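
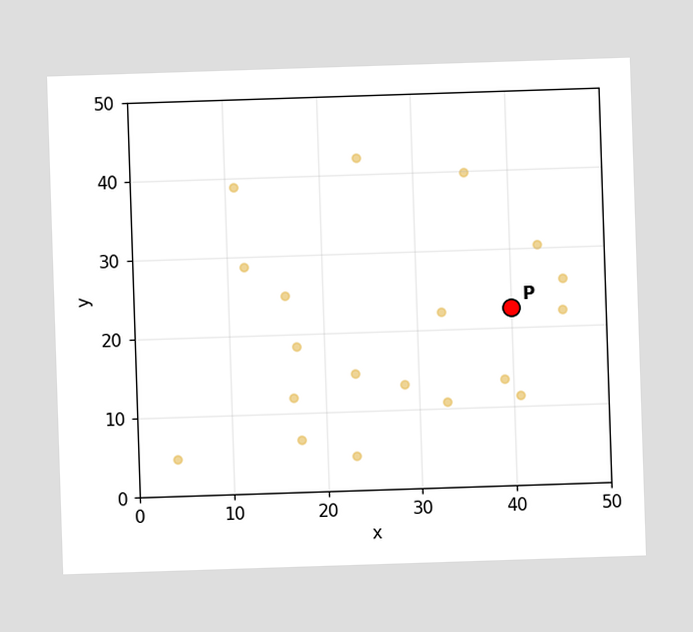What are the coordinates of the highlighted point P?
Following the gridlines from P to each axis, P sits at (40, 22.5).

(40, 22.5)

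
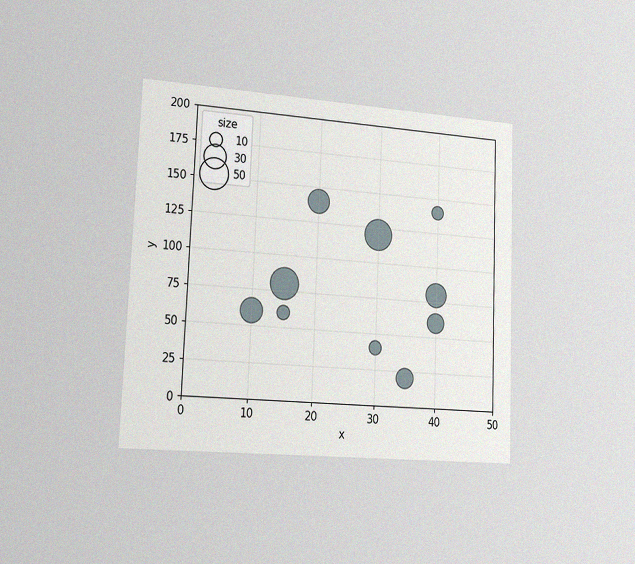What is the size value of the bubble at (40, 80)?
30

The chart is tilted about 2° clockwise and viewed slightly from the left, with some photo noise. Matching the bubble at (40, 80) against the size legend gives 30.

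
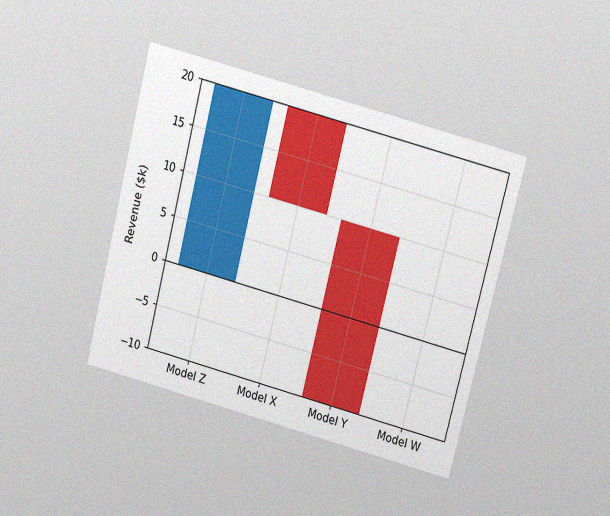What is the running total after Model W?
The chart is tilted about 14° clockwise and viewed slightly from above, with some photo noise. After Model W the running total reaches $-10k.

$-10k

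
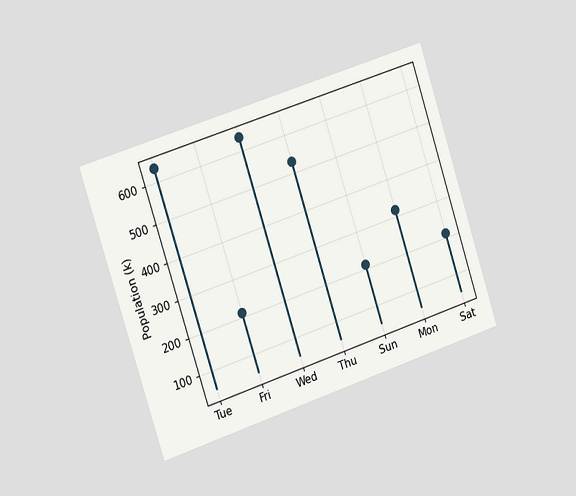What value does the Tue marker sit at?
The chart is tilted about 18° counter-clockwise and viewed slightly from the left. The Tue marker sits at 636k.

636k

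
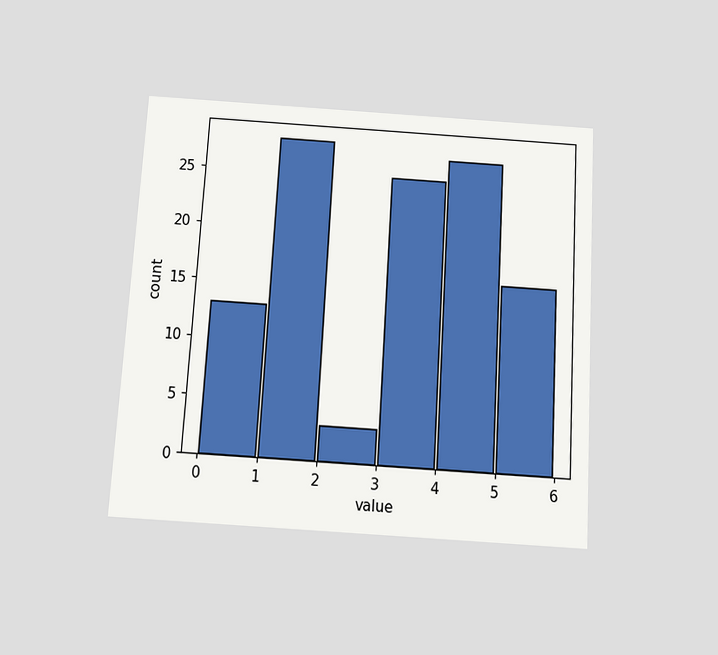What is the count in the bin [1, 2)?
The chart is tilted about 3° clockwise and viewed slightly from below. The [1, 2) bin has height 28.

28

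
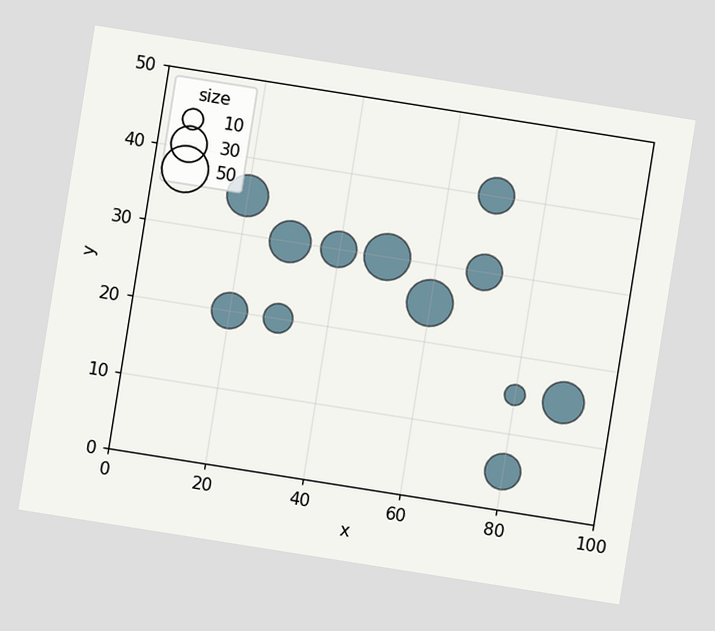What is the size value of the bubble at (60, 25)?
50

The chart is tilted about 9° clockwise. Matching the bubble at (60, 25) against the size legend gives 50.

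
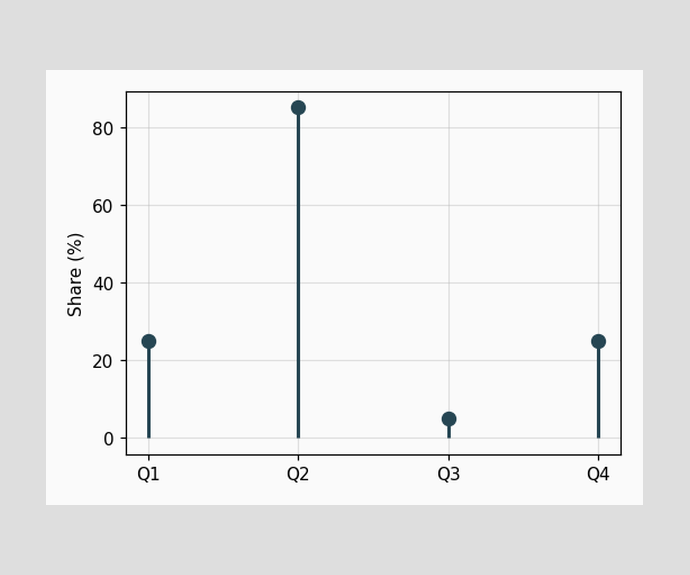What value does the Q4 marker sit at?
The Q4 marker sits at 25%.

25%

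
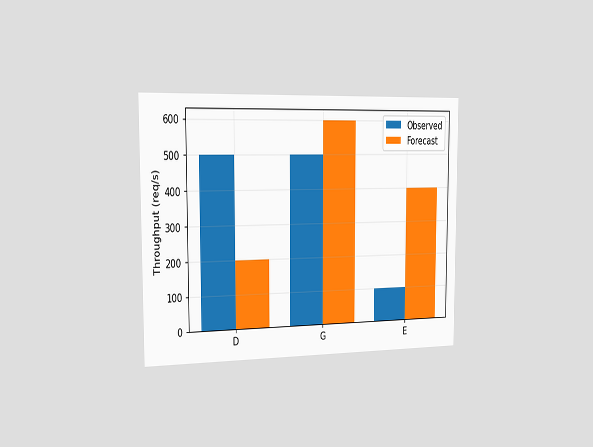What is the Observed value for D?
The chart is viewed slightly from the left. The Observed bar at D reaches 500req/s on the y-axis.

500req/s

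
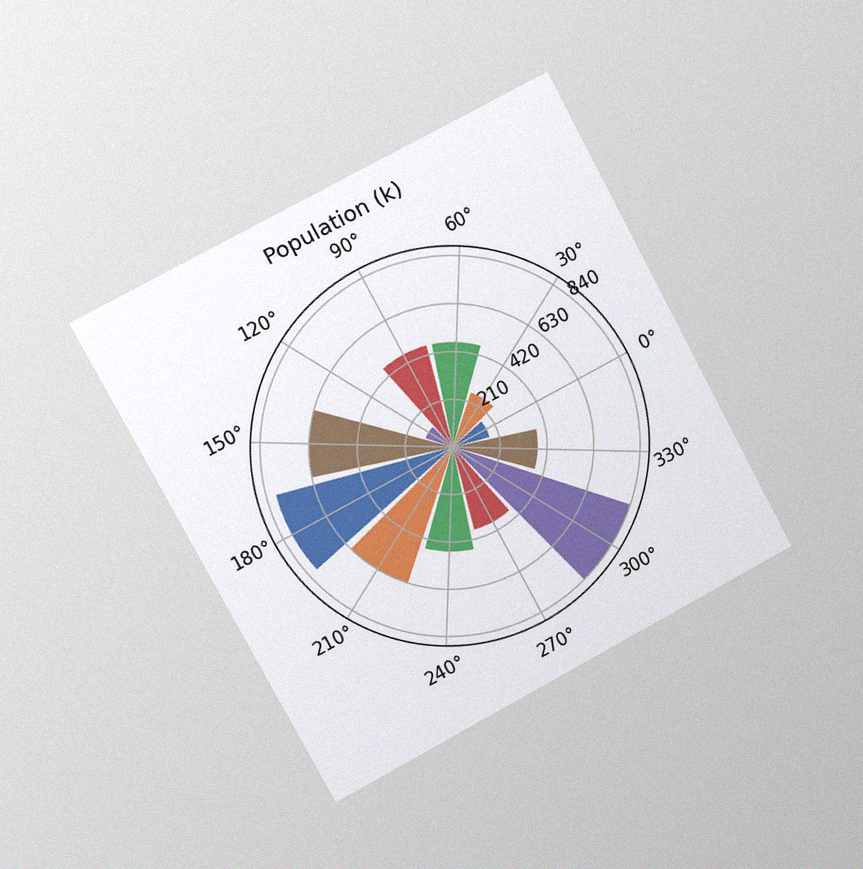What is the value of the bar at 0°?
The chart is tilted about 28° counter-clockwise and viewed slightly from the left, with some photo noise. The bar at 0° reaches 168k on the radial axis.

168k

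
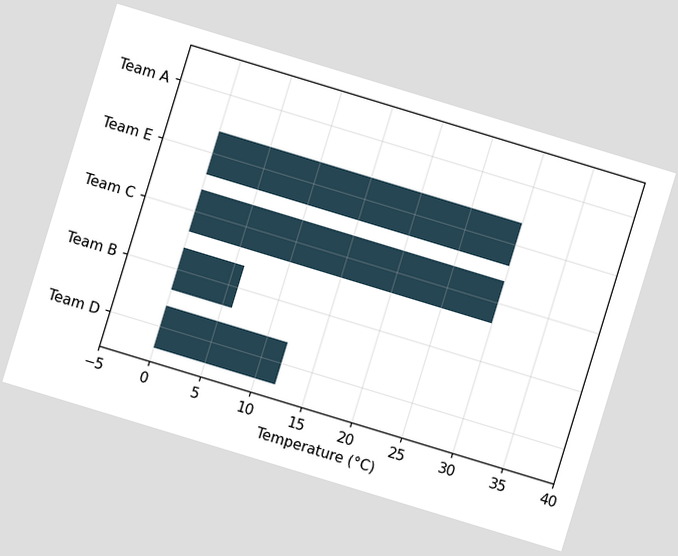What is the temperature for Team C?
The chart is tilted about 17° clockwise. Reading along the chart's x-axis, the Team C bar reaches 30°C.

30°C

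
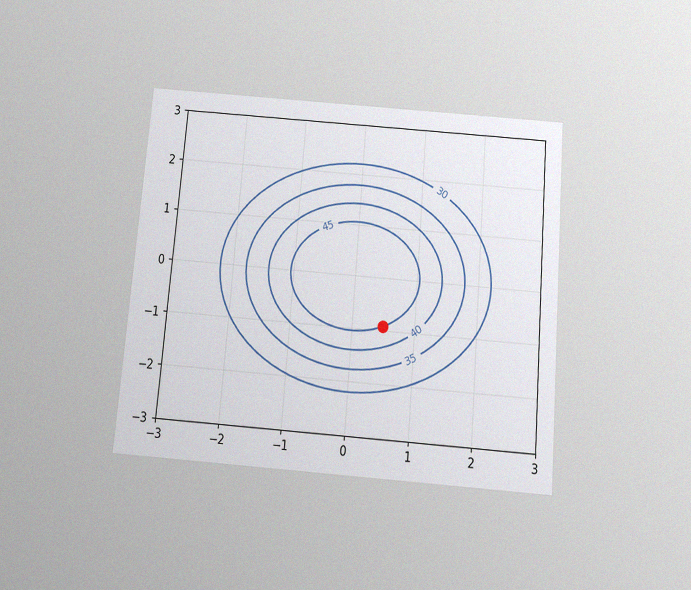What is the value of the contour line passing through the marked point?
45

The chart is tilted about 5° clockwise and viewed slightly from below, with some photo noise. The marked point sits on the contour labelled 45.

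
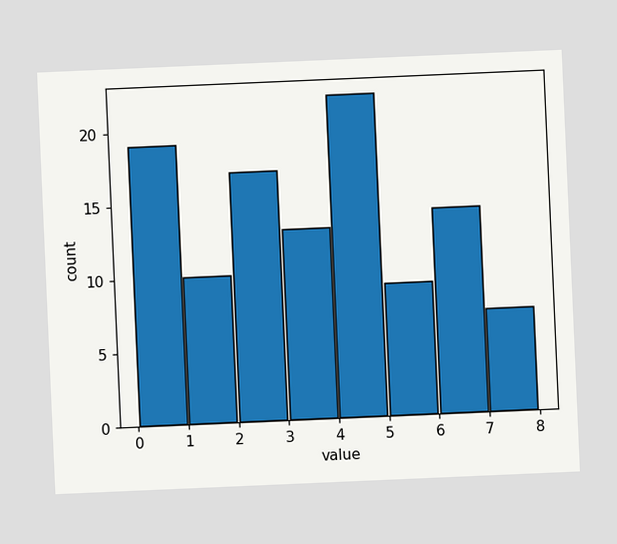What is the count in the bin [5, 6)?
9

The chart is tilted about 2° counter-clockwise. The [5, 6) bin has height 9.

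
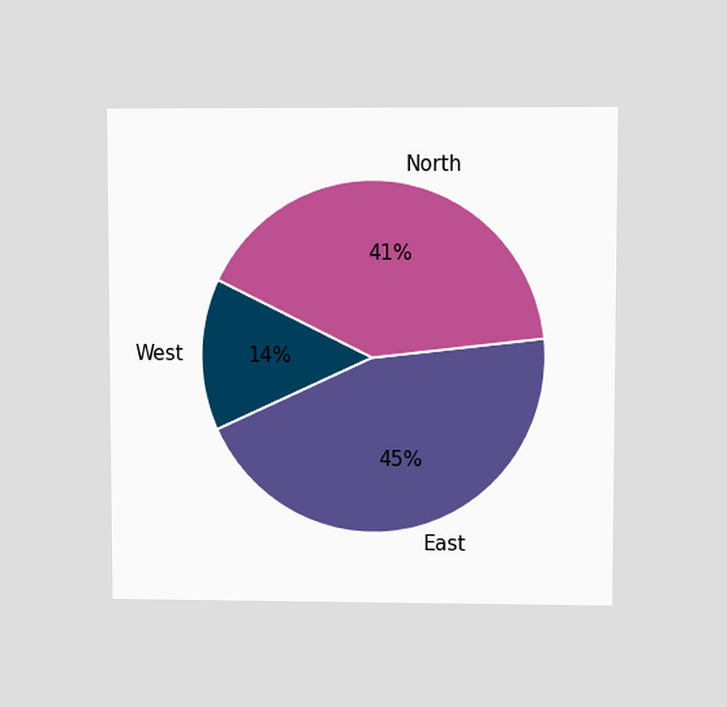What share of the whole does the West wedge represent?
14%

The chart is viewed at a slight angle. The West slice takes up 14% of the pie.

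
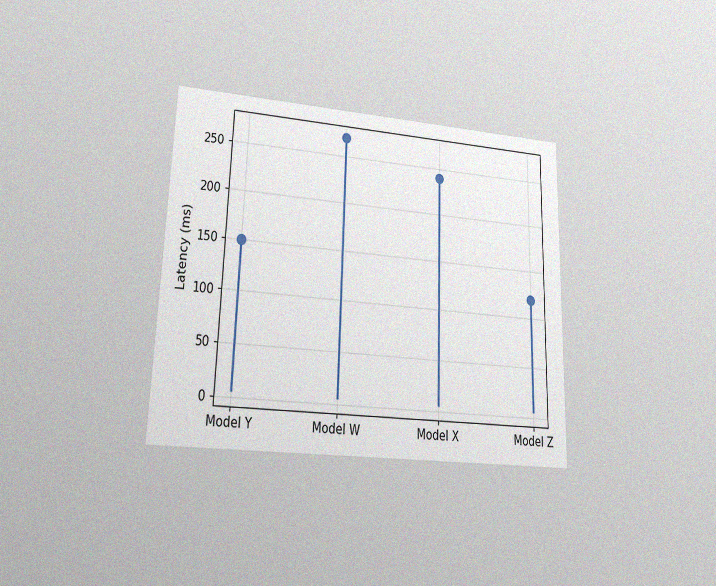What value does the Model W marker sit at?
270ms

The chart is viewed at a slight angle, with some photo noise. The Model W marker sits at 270ms.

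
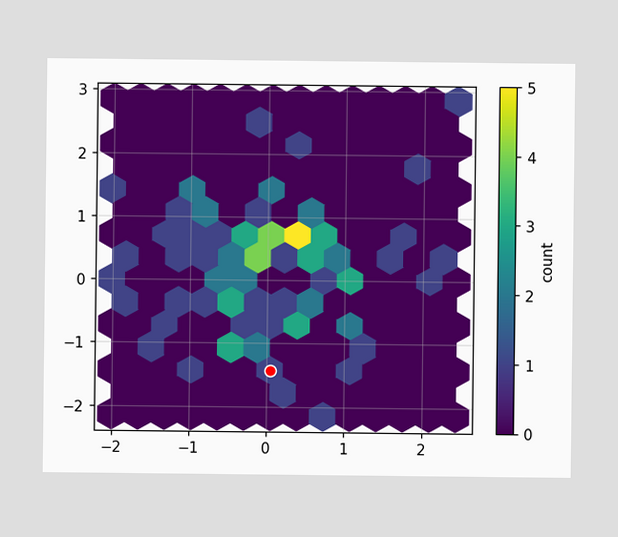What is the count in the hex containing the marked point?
1

The marked hex reads 1 on the colorbar.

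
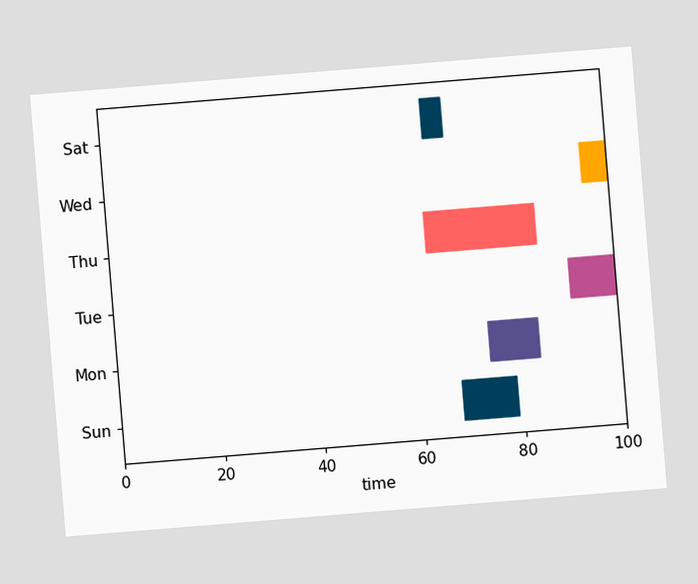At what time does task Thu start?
The chart is tilted about 5° counter-clockwise. The Thu bar begins at t=63.

63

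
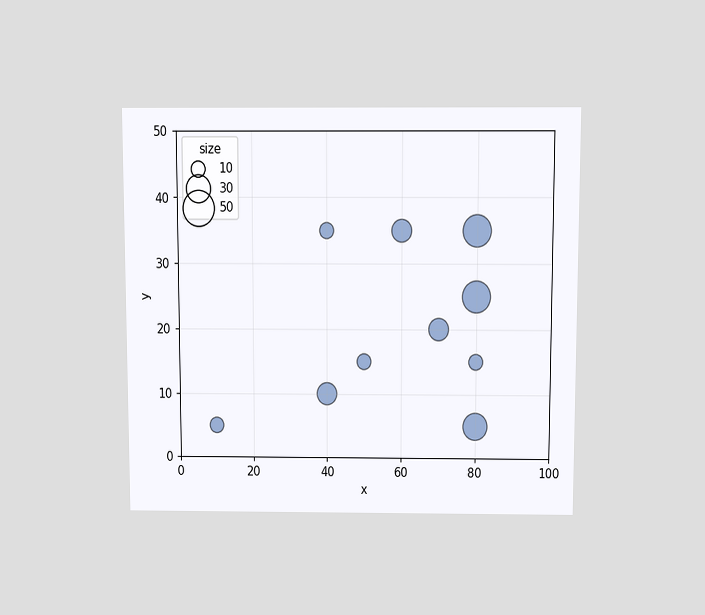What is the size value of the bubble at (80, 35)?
40

The chart is viewed slightly from above. Matching the bubble at (80, 35) against the size legend gives 40.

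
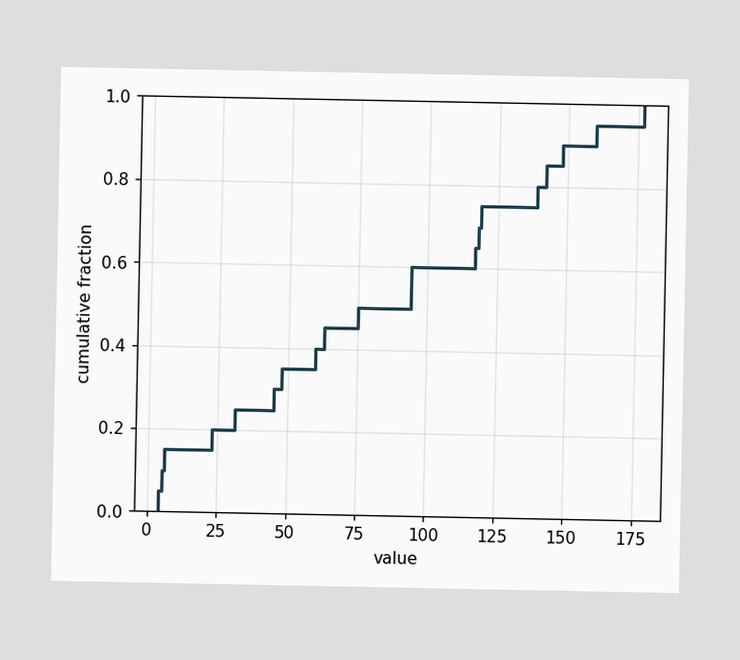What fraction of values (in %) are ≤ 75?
At x=75 the ECDF step is at 50%.

50%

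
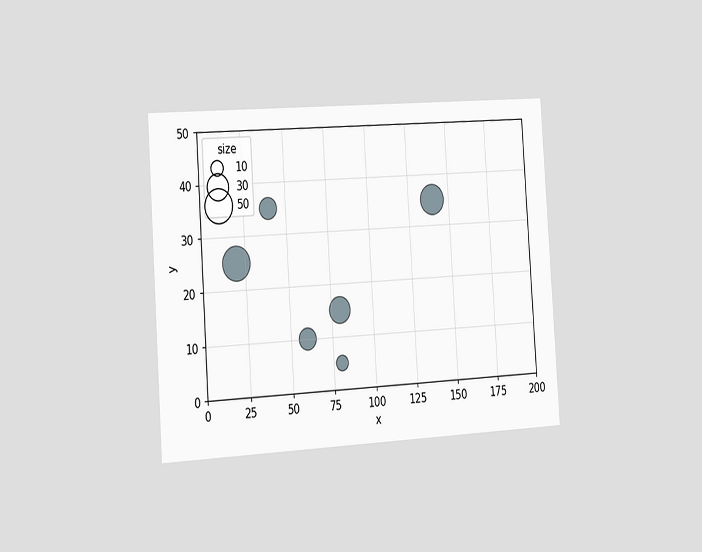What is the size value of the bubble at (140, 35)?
40

The chart is tilted about 4° counter-clockwise and viewed slightly from the left. Matching the bubble at (140, 35) against the size legend gives 40.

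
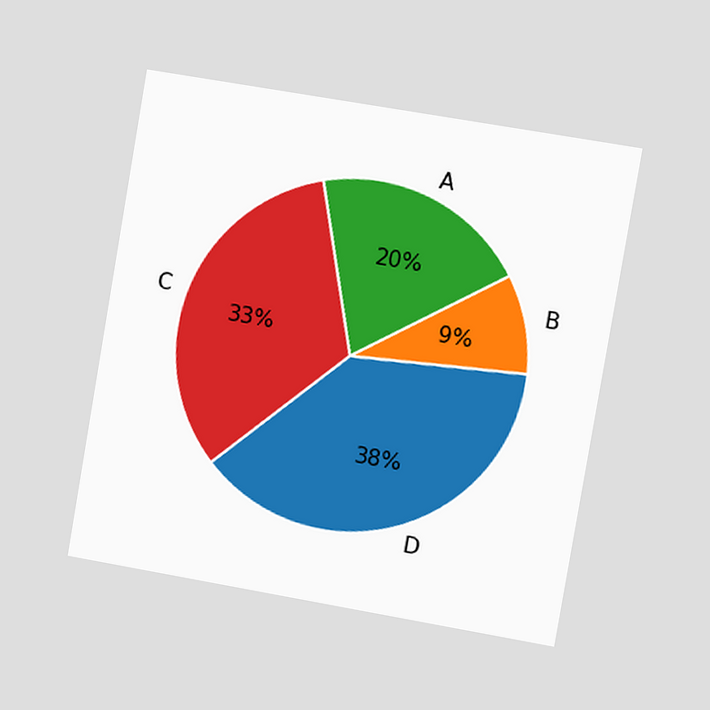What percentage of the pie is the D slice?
The chart is tilted about 10° clockwise and viewed slightly from the right. The D slice takes up 38% of the pie.

38%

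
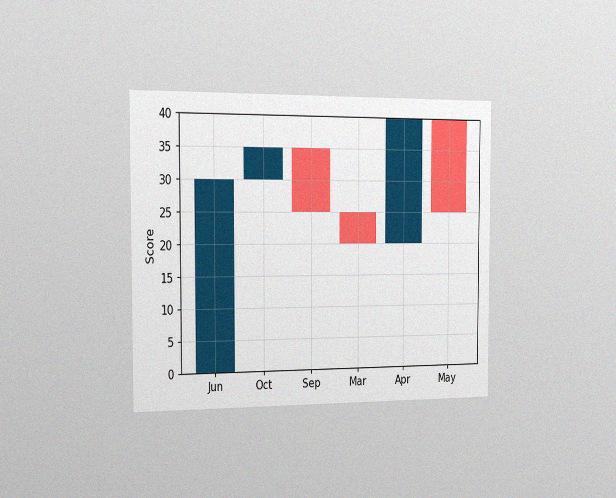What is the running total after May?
25

The chart is viewed slightly from the left, with some photo noise. After May the running total reaches 25.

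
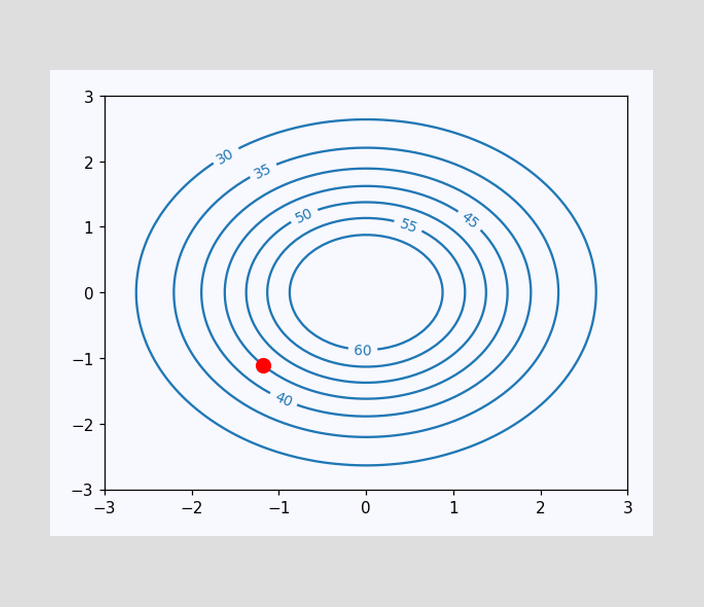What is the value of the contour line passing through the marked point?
45

The marked point sits on the contour labelled 45.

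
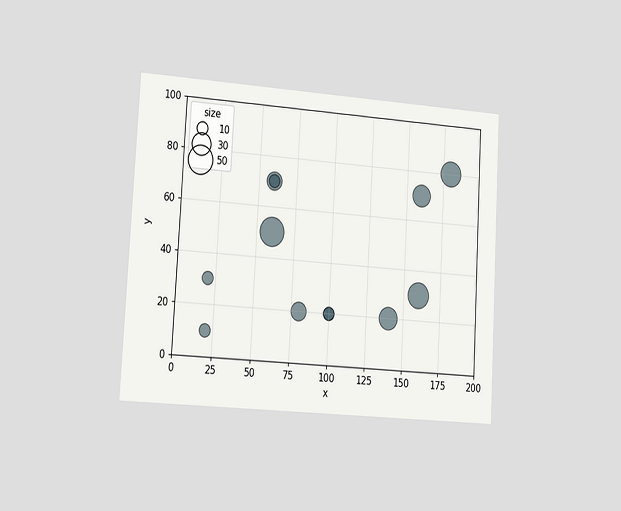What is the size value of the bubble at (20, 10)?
10

The chart is tilted about 3° clockwise and viewed slightly from the left. Matching the bubble at (20, 10) against the size legend gives 10.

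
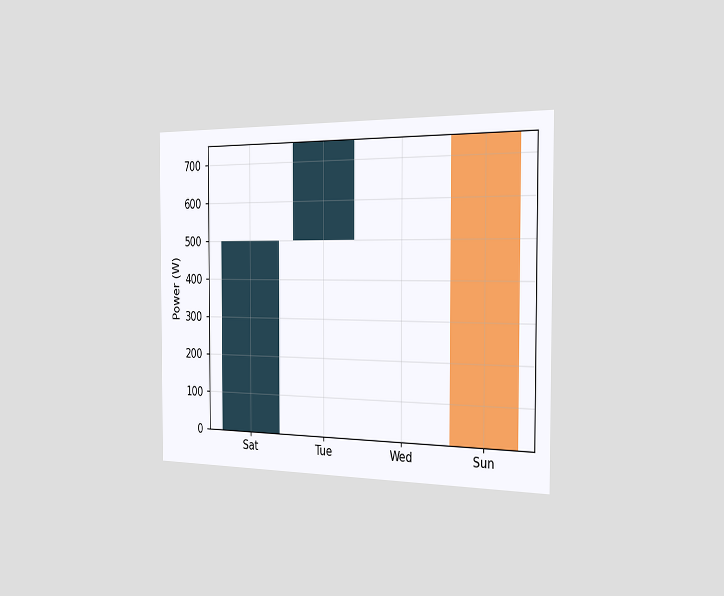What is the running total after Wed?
750W

The chart is viewed slightly from the right. After Wed the running total reaches 750W.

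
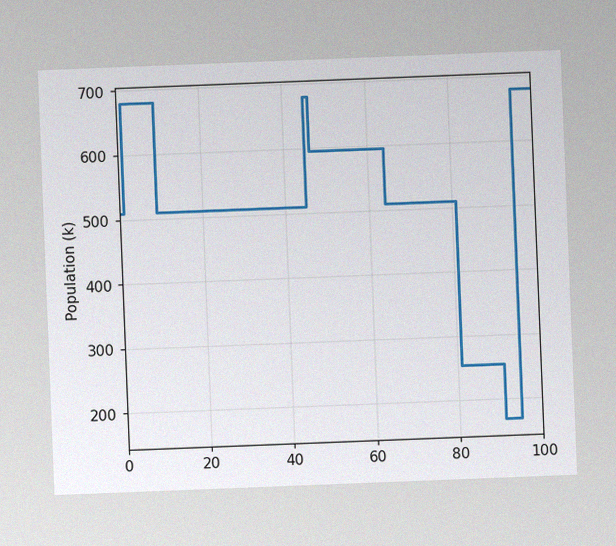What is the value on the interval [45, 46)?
The chart is tilted about 2° counter-clockwise, with some photo noise. On [45, 46) the step sits at 680k.

680k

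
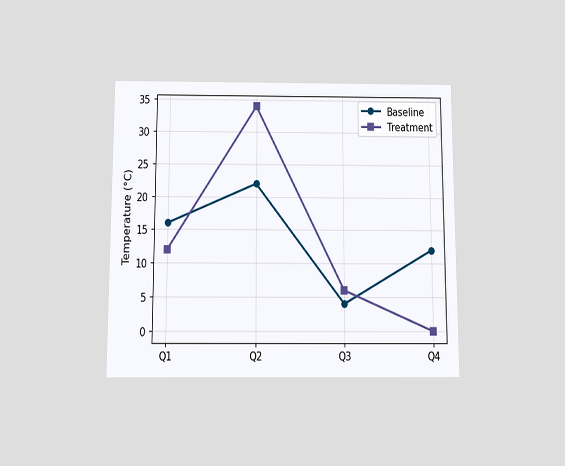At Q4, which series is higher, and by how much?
The chart is viewed slightly from below. At Q4, Baseline sits above the other line by 12°C.

Baseline, by 12°C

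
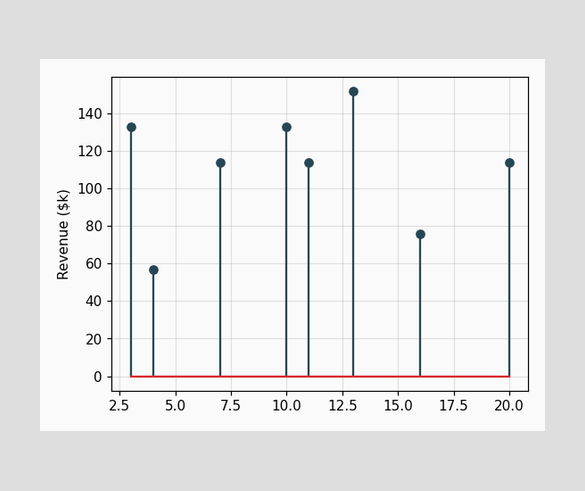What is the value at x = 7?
The stem at x=7 reaches $114k.

$114k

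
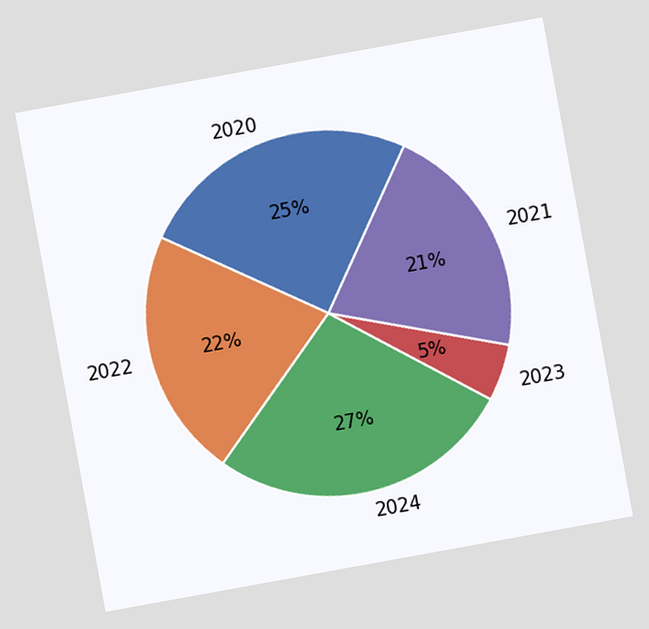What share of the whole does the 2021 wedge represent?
21%

The chart is tilted about 10° counter-clockwise. The 2021 slice takes up 21% of the pie.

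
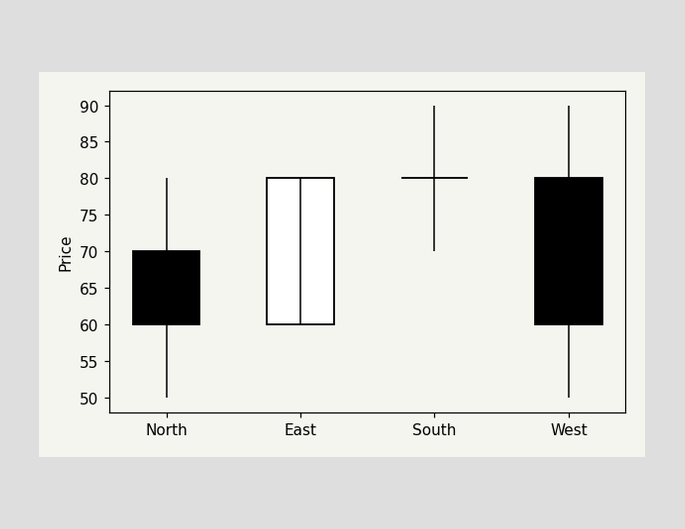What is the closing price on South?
80

The South candle closes at 80.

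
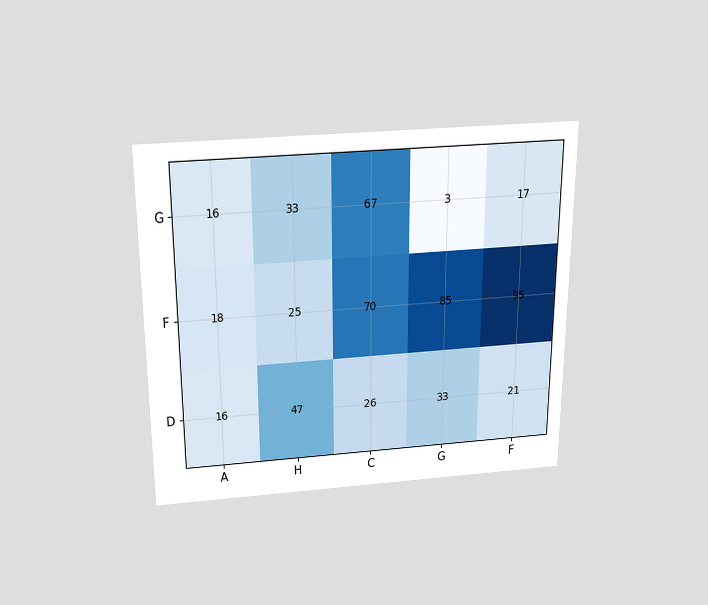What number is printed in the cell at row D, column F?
21

The chart is viewed slightly from above. The (D, F) cell reads 21.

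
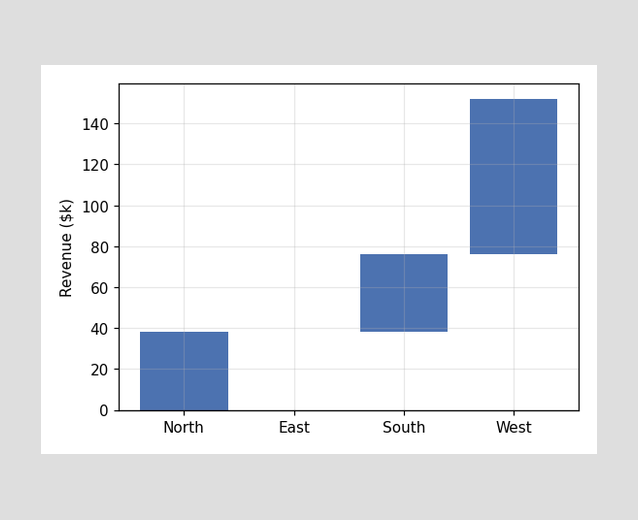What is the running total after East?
$38k

After East the running total reaches $38k.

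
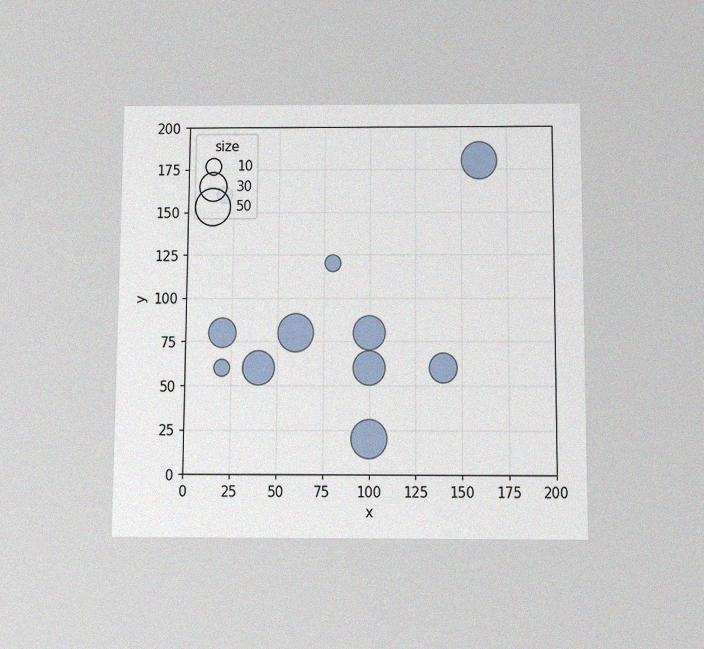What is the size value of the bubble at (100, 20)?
50

The chart is viewed slightly from below, with some photo noise. Matching the bubble at (100, 20) against the size legend gives 50.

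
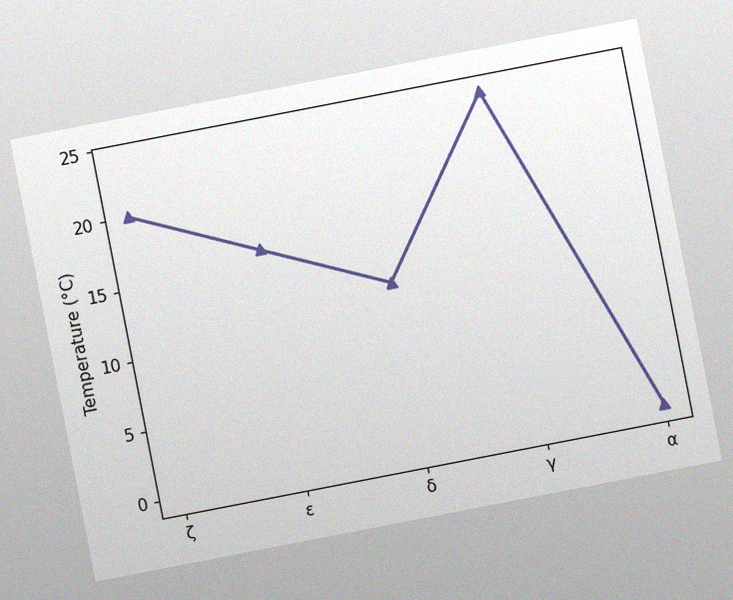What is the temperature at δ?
12°C

The chart is tilted about 11° counter-clockwise, with some photo noise. At δ, the line is at 12°C.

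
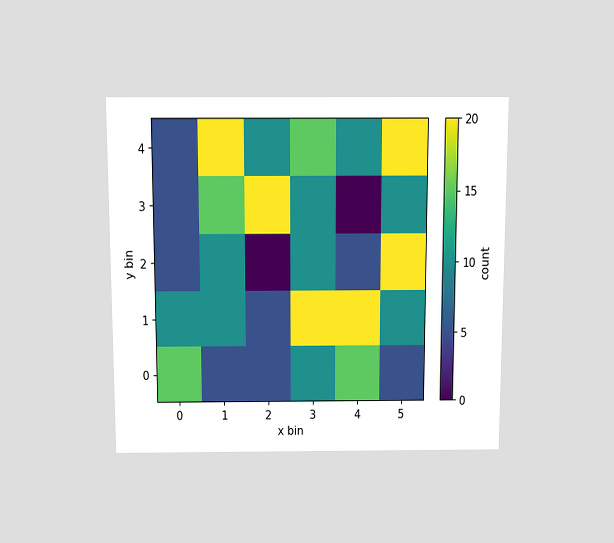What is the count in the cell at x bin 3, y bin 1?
20

The chart is viewed slightly from above. Matching the cell (3, 1) against the colorbar gives 20.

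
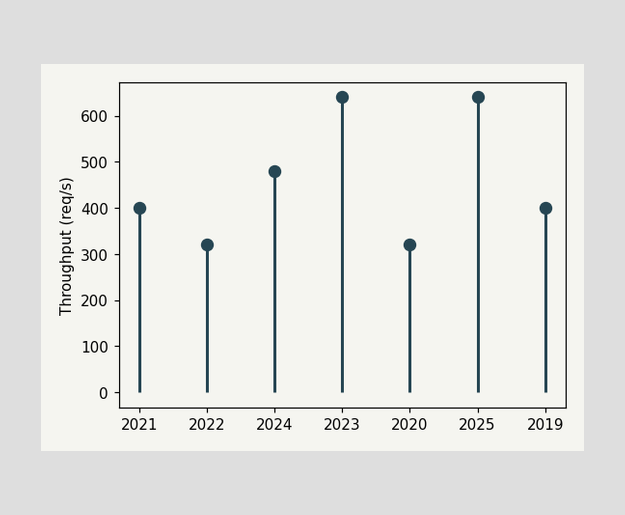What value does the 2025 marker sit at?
The 2025 marker sits at 640req/s.

640req/s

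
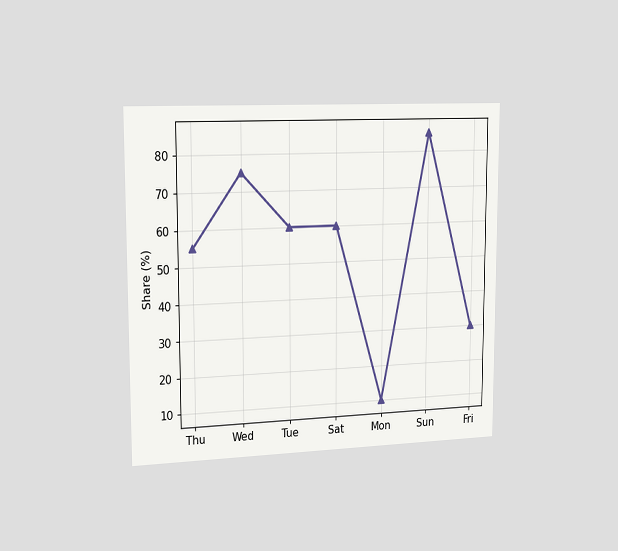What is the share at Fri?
The chart is viewed slightly from the left. At Fri, the line is at 30%.

30%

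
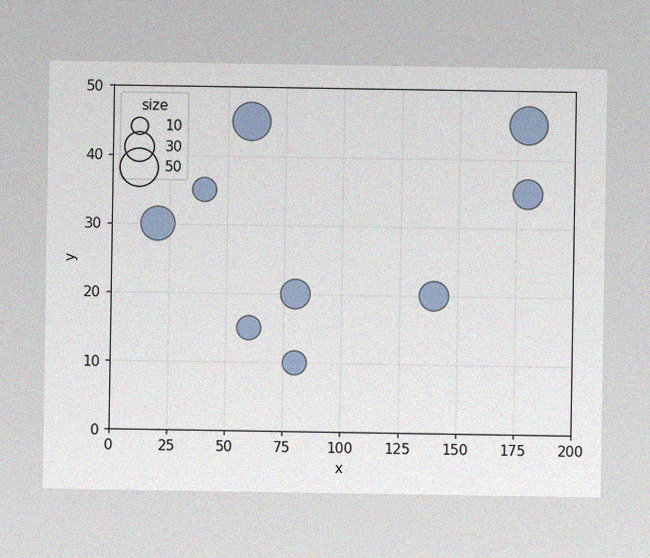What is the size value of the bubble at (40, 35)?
The image has some photo noise and uneven lighting. Matching the bubble at (40, 35) against the size legend gives 20.

20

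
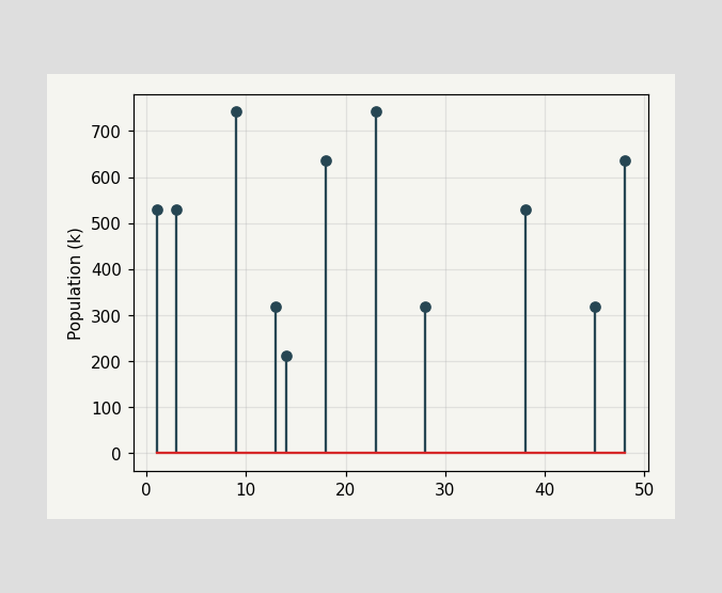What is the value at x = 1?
530k

The stem at x=1 reaches 530k.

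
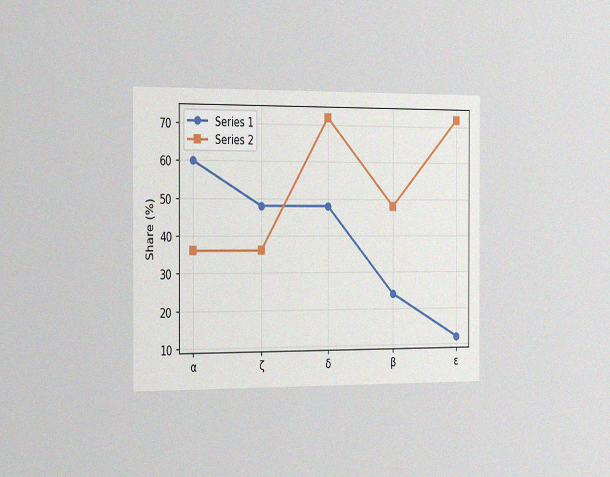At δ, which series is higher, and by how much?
Series 2, by 24%

The chart is viewed slightly from the left, with some photo noise. At δ, Series 2 sits above the other line by 24%.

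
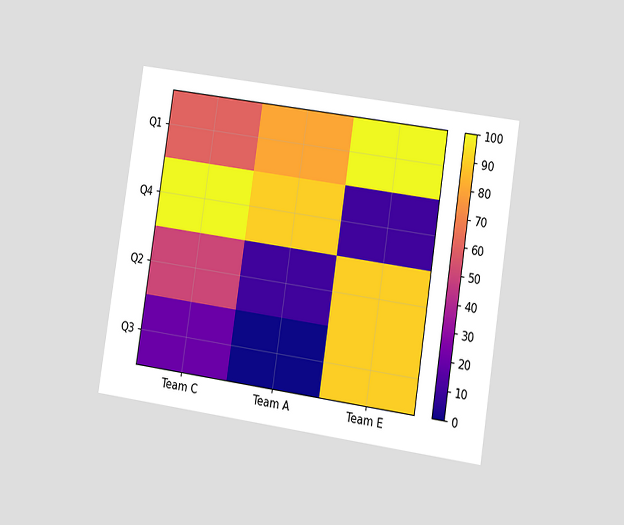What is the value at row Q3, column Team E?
The chart is tilted about 9° clockwise and viewed slightly from the right. Matching cell (Q3, Team E) against the colorbar gives 90.

90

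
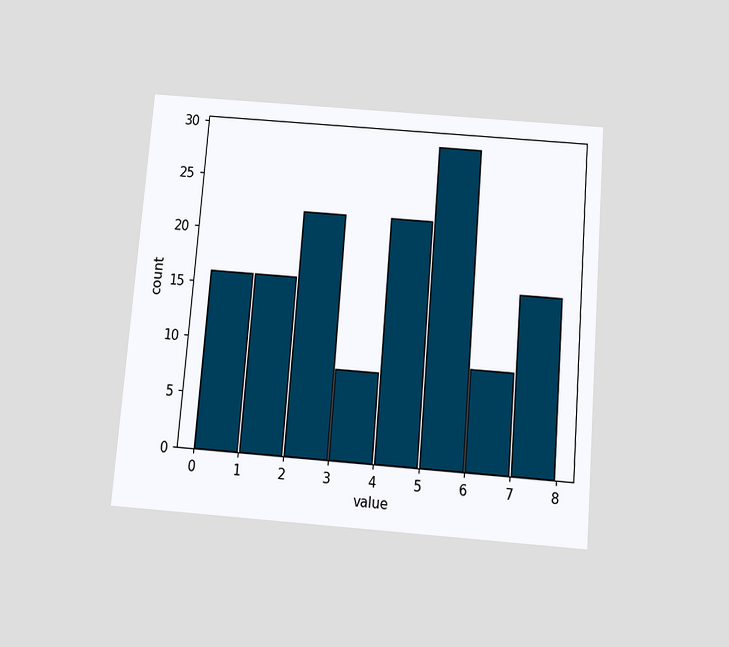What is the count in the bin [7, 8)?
16

The chart is tilted about 5° clockwise and viewed slightly from below. The [7, 8) bin has height 16.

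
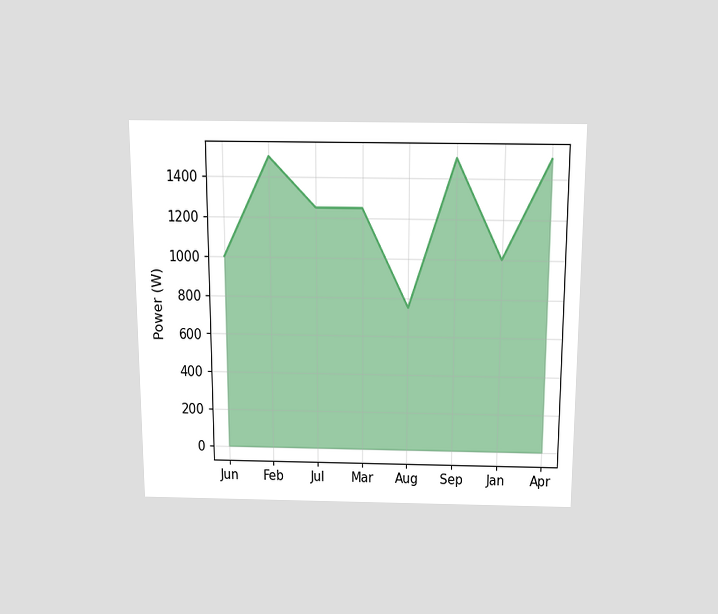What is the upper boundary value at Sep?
1500W

The chart is viewed slightly from above. At Sep the upper boundary is at 1500W.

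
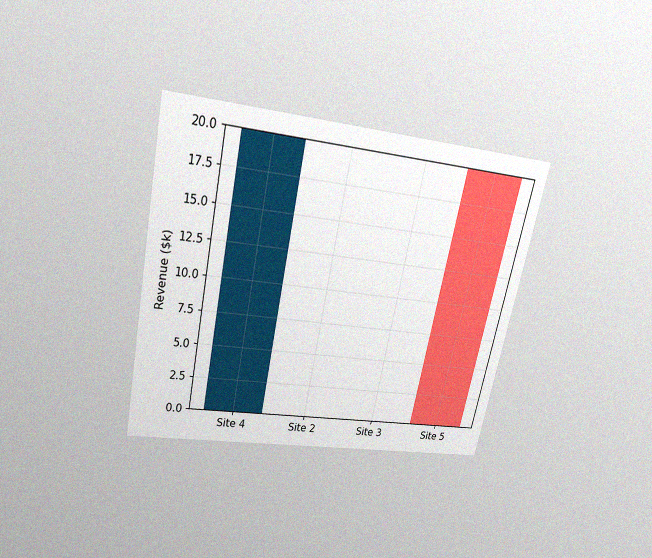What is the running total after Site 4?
$20k

The chart is tilted about 12° clockwise and viewed slightly from above, with some photo noise. After Site 4 the running total reaches $20k.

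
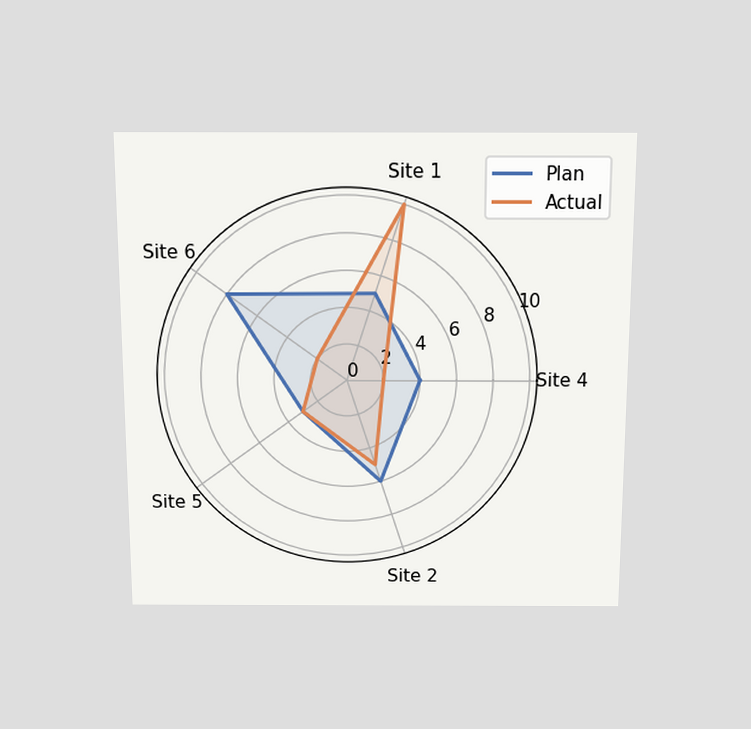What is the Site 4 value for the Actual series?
2

The chart is viewed slightly from above. On the Site 4 axis, Actual reaches 2.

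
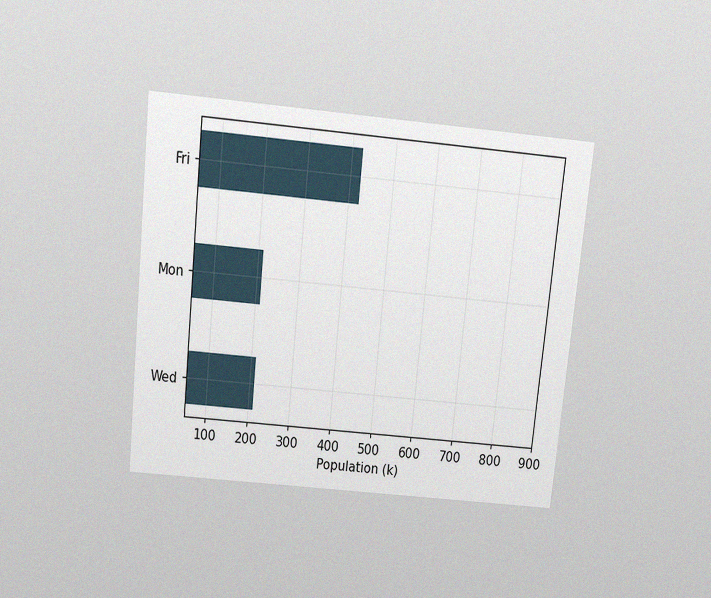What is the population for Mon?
212k

The chart is tilted about 6° clockwise and viewed slightly from above, with some photo noise. Reading along the chart's x-axis, the Mon bar reaches 212k.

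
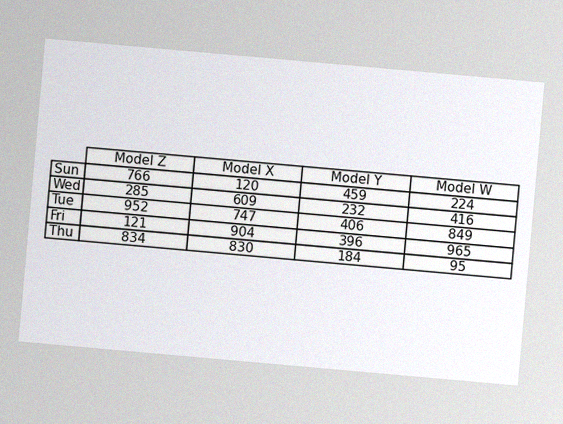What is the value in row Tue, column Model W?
The chart is tilted about 5° clockwise, with some photo noise. The (Tue, Model W) cell reads 849.

849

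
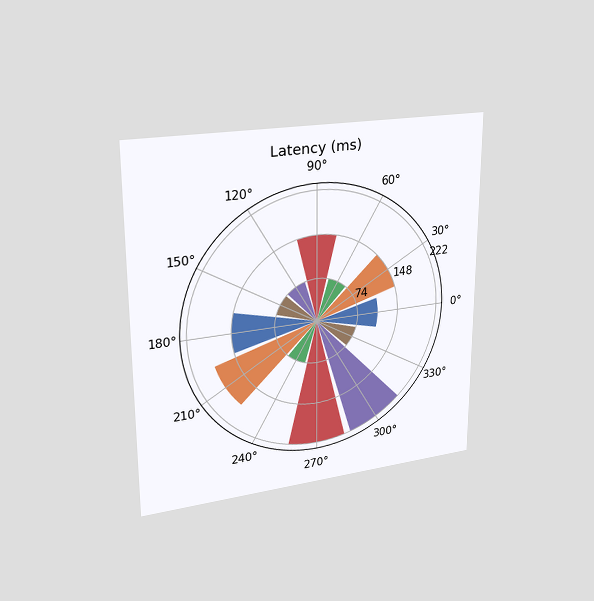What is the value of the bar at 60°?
74ms

The chart is viewed at a slight angle. The bar at 60° reaches 74ms on the radial axis.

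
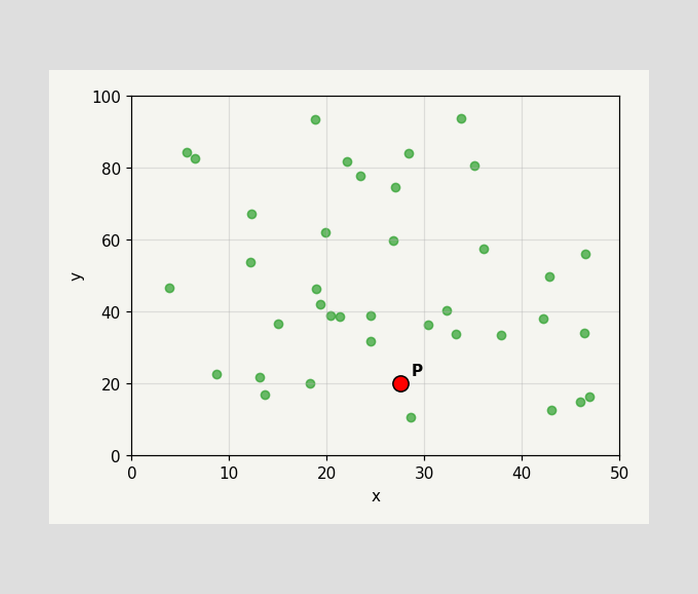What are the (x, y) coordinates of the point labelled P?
Following the gridlines from P to each axis, P sits at (27.5, 20).

(27.5, 20)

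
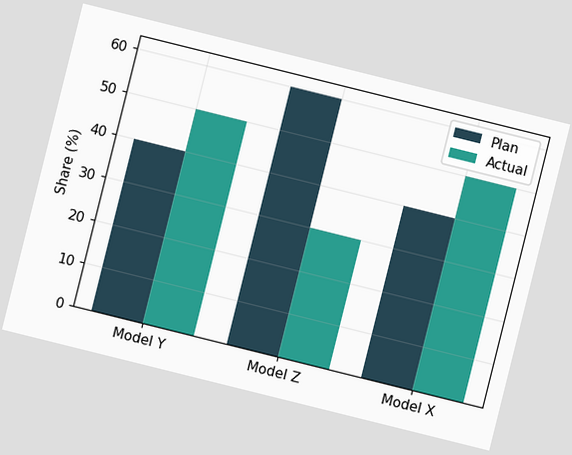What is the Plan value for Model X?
40%

The chart is tilted about 14° clockwise. The Plan bar at Model X reaches 40% on the y-axis.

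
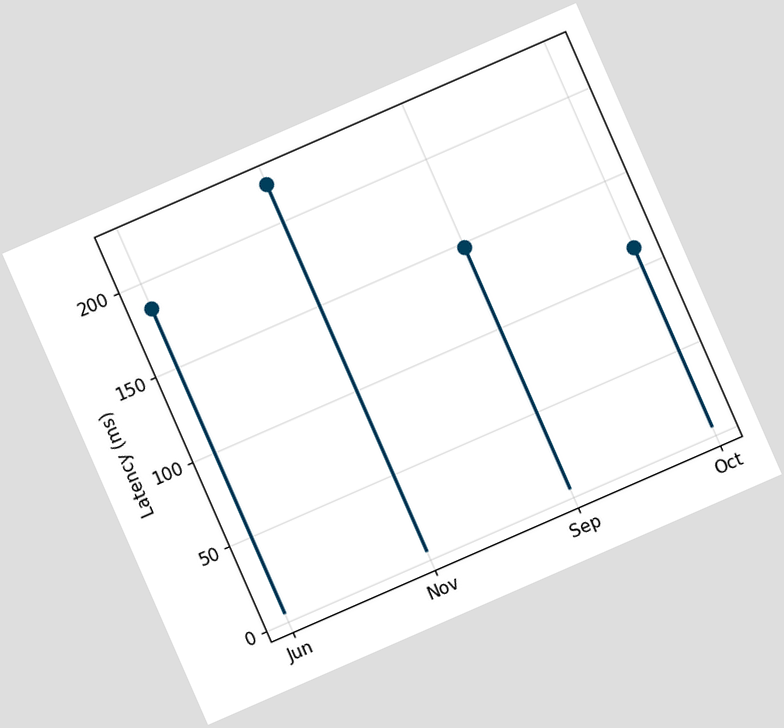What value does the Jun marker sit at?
185ms

The chart is tilted about 24° counter-clockwise. The Jun marker sits at 185ms.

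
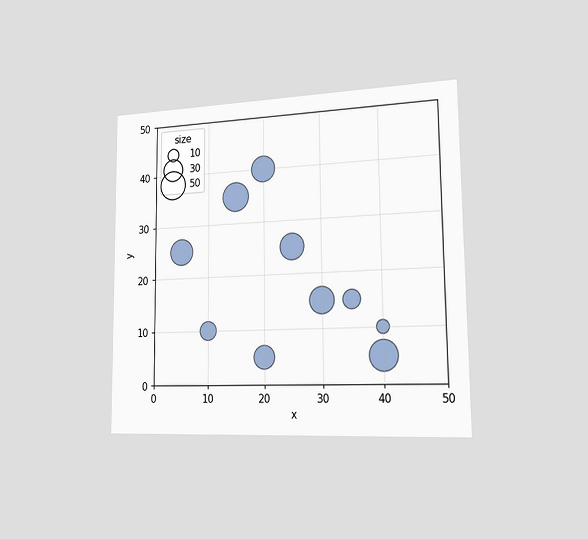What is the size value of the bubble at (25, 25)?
The chart is viewed slightly from the right. Matching the bubble at (25, 25) against the size legend gives 40.

40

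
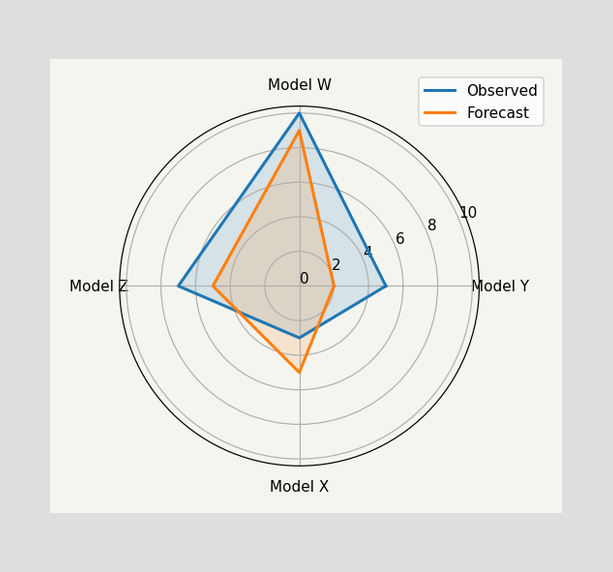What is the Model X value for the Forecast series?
On the Model X axis, Forecast reaches 5.

5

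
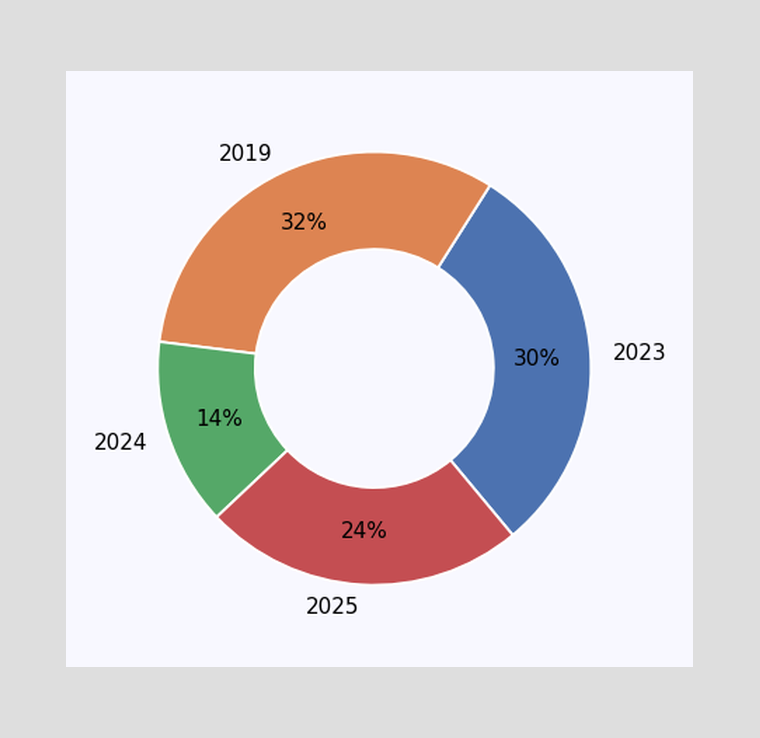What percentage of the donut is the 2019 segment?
The 2019 segment takes up 32% of the ring.

32%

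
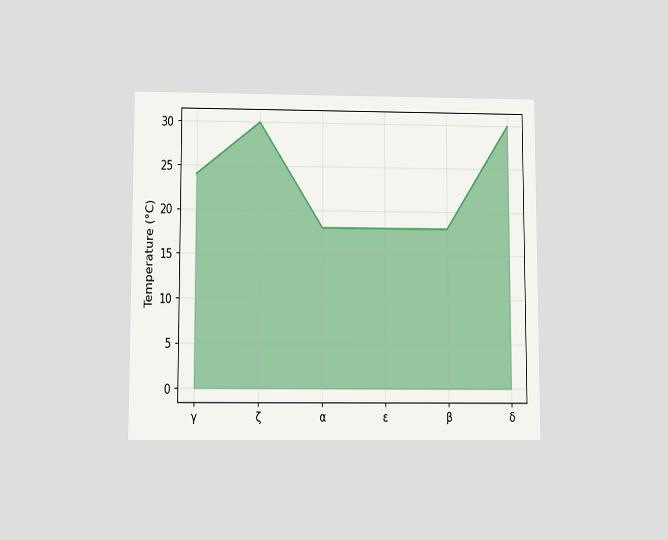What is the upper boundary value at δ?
The chart is viewed slightly from below. At δ the upper boundary is at 30°C.

30°C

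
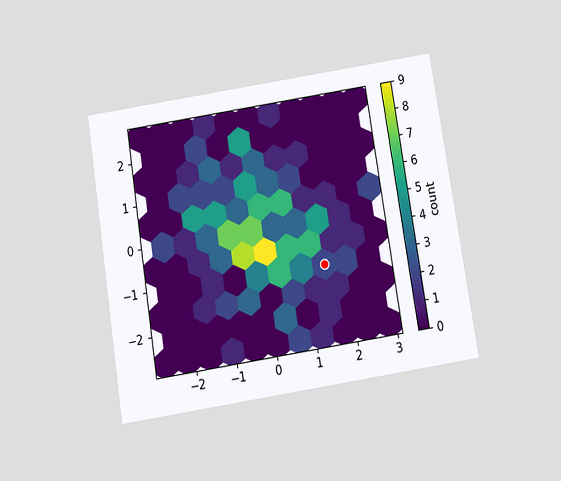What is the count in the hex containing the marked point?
The chart is tilted about 9° counter-clockwise and viewed slightly from below. The marked hex reads 2 on the colorbar.

2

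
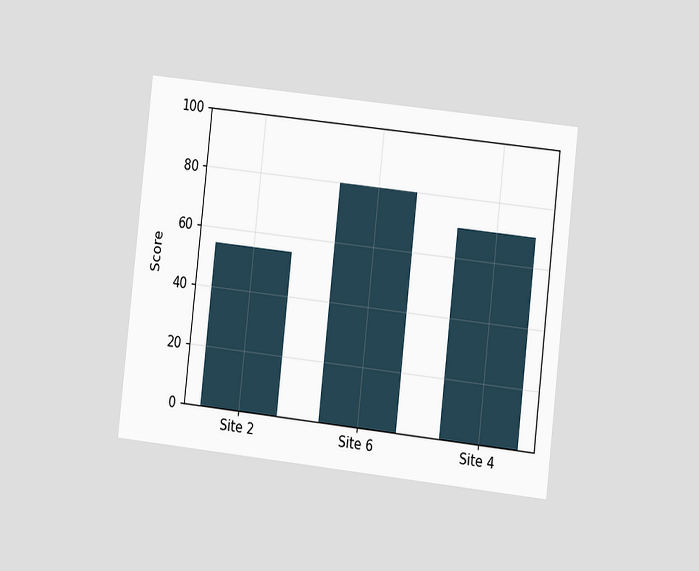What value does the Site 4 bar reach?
The chart is tilted about 6° clockwise and viewed slightly from the right. Reading along the chart's y-axis, the Site 4 bar reaches 70.

70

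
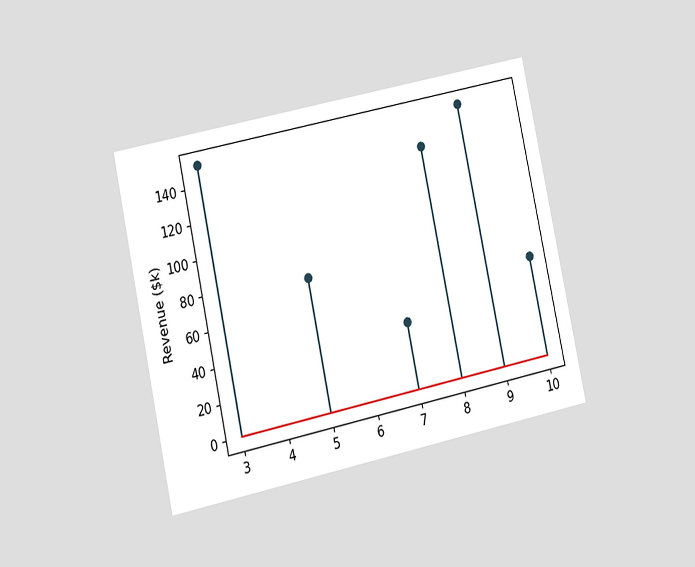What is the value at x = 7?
The chart is tilted about 12° counter-clockwise and viewed at a slight angle. The stem at x=7 reaches $38k.

$38k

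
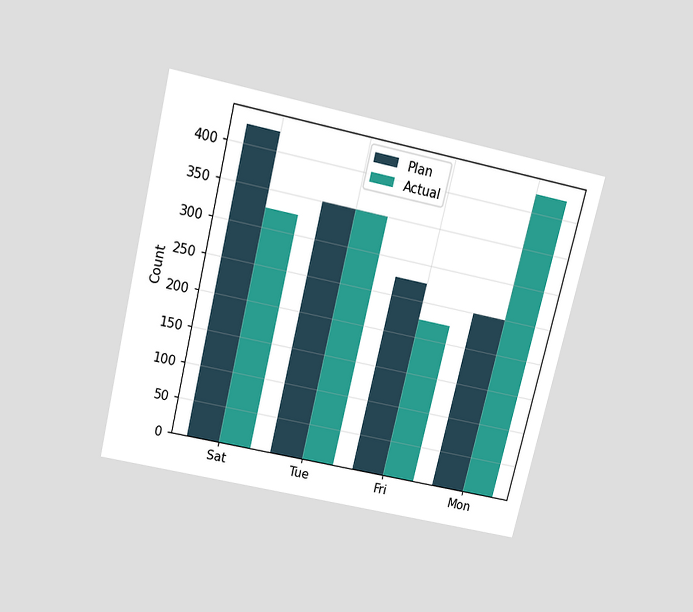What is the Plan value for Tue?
The chart is tilted about 13° clockwise and viewed slightly from above. The Plan bar at Tue reaches 350 on the y-axis.

350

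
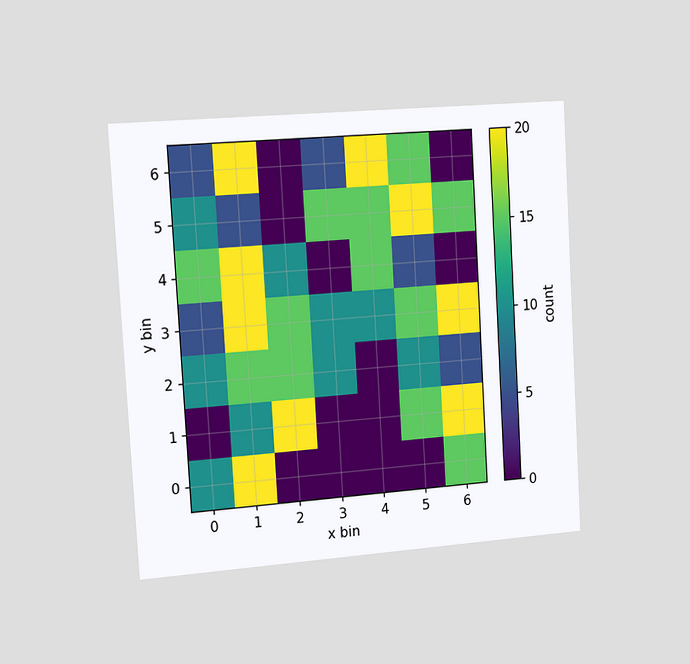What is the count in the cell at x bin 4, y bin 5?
The chart is tilted about 3° counter-clockwise and viewed slightly from the left. Matching the cell (4, 5) against the colorbar gives 15.

15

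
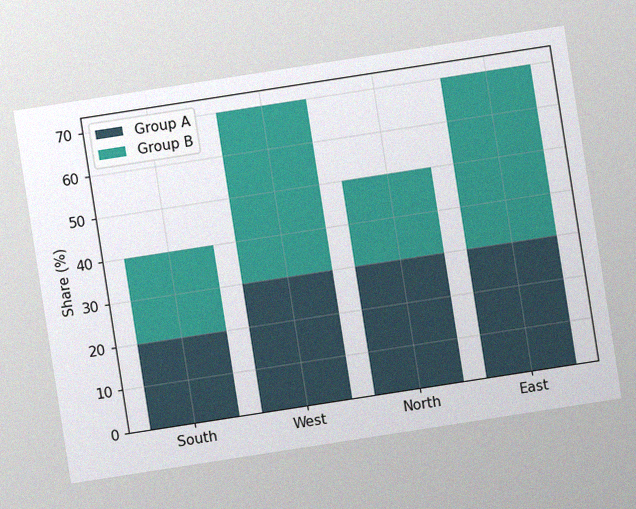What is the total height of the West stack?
The chart is tilted about 9° counter-clockwise, with some photo noise. The West stack's top reaches 70% on the y-axis.

70%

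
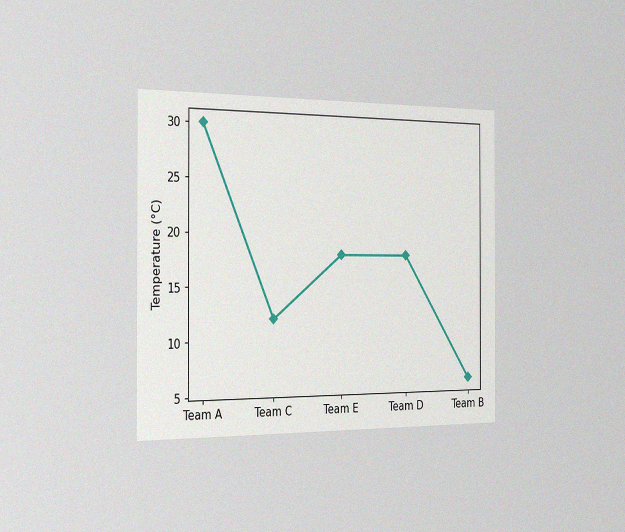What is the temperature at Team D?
18°C

The chart is viewed slightly from the left, with some photo noise. At Team D, the line is at 18°C.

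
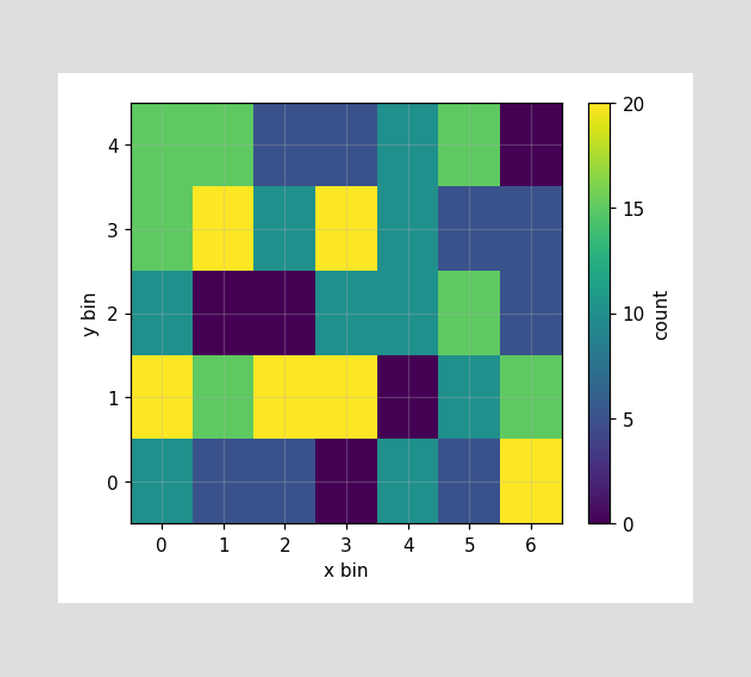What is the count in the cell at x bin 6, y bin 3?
Matching the cell (6, 3) against the colorbar gives 5.

5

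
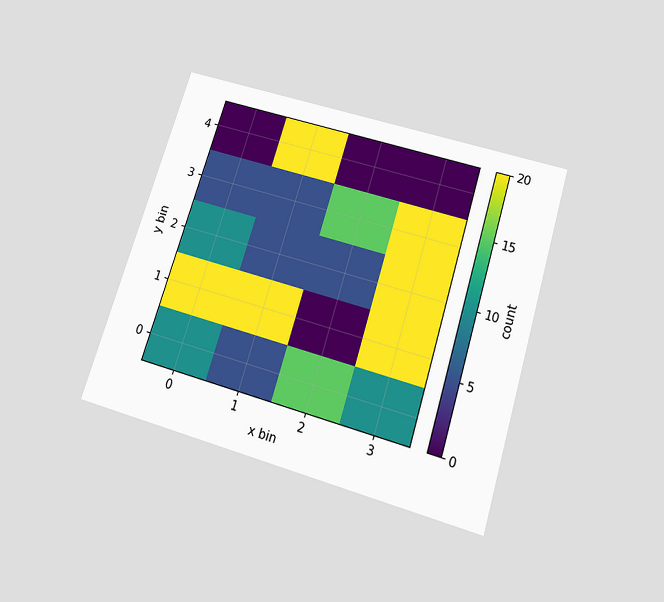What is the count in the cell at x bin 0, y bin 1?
The chart is tilted about 17° clockwise and viewed slightly from below. Matching the cell (0, 1) against the colorbar gives 20.

20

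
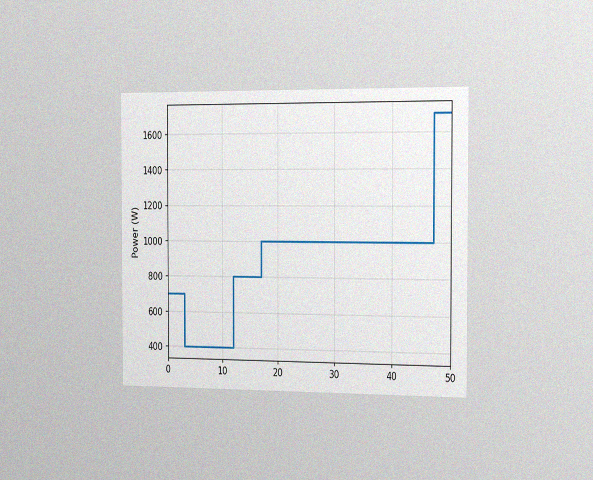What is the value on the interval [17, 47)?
1000W

The chart is viewed slightly from the right, with some photo noise. On [17, 47) the step sits at 1000W.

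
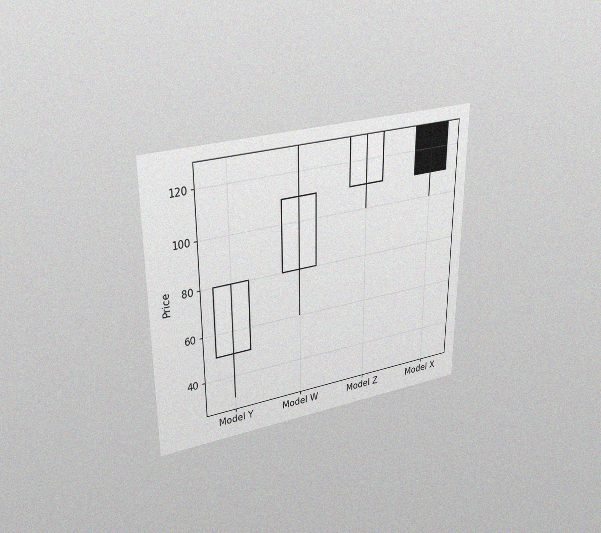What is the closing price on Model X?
110

The chart is viewed slightly from above, with some photo noise. The Model X candle closes at 110.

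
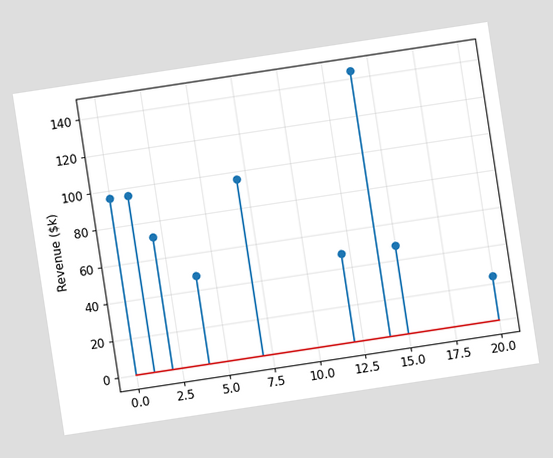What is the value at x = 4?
$48k

The chart is tilted about 9° counter-clockwise. The stem at x=4 reaches $48k.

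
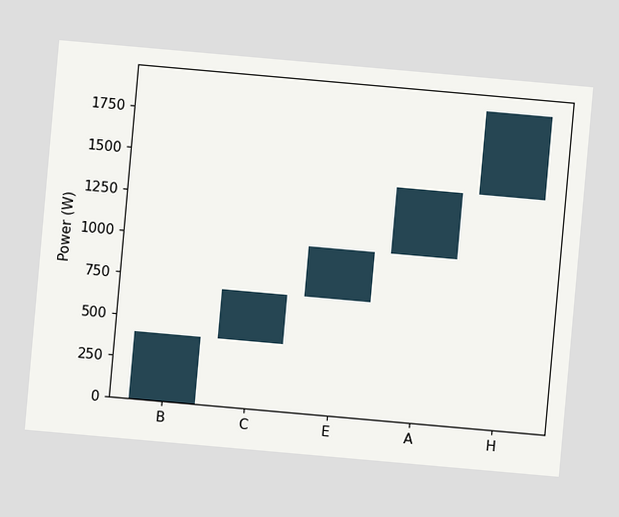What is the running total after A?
1400W

The chart is tilted about 5° clockwise. After A the running total reaches 1400W.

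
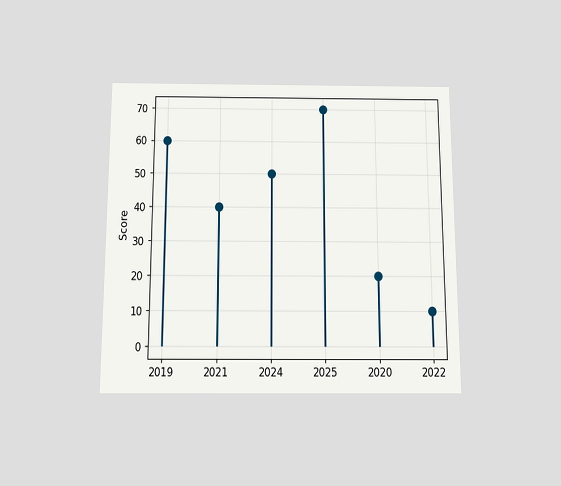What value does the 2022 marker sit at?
10

The chart is viewed slightly from below. The 2022 marker sits at 10.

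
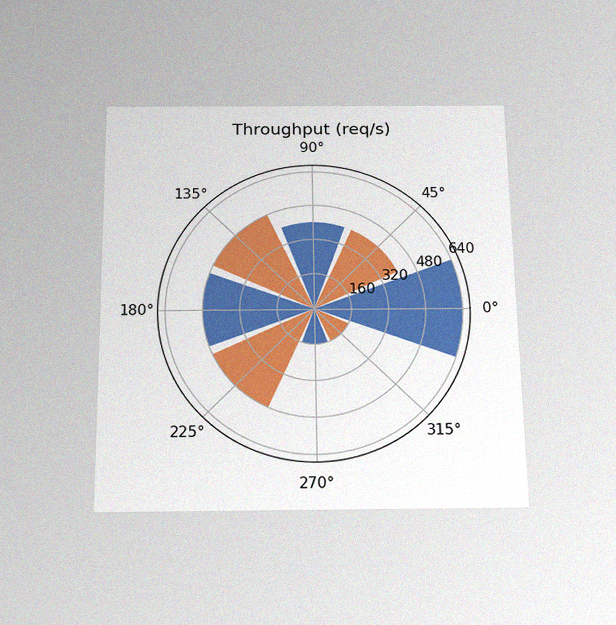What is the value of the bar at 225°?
The chart is viewed slightly from below, with some photo noise. The bar at 225° reaches 480req/s on the radial axis.

480req/s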